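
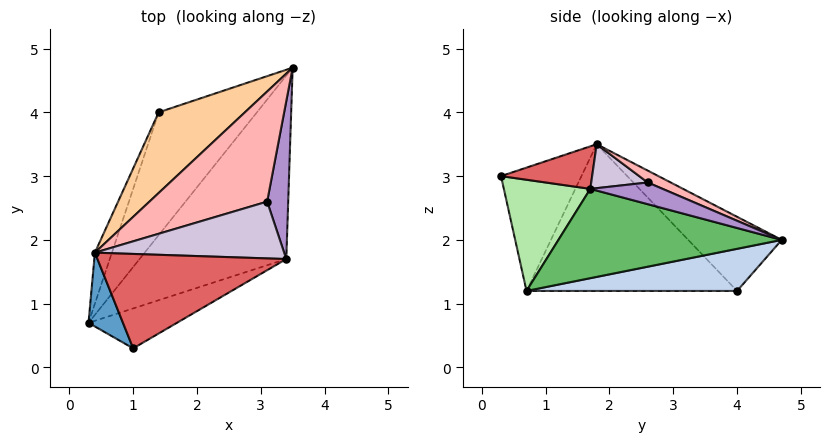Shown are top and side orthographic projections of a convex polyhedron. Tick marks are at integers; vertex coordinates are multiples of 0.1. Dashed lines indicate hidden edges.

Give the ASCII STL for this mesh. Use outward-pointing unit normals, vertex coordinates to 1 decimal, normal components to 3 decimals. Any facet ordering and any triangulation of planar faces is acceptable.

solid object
 facet normal -0.870 -0.429 0.243
  outer loop
   vertex 0.4 1.8 3.5
   vertex 0.3 0.7 1.2
   vertex 1.0 0.3 3.0
  endloop
 endfacet
 facet normal 0.391 -0.130 -0.911
  outer loop
   vertex 1.4 4.0 1.2
   vertex 3.5 4.7 2.0
   vertex 0.3 0.7 1.2
  endloop
 endfacet
 facet normal -0.943 0.314 -0.109
  outer loop
   vertex 1.4 4.0 1.2
   vertex 0.3 0.7 1.2
   vertex 0.4 1.8 3.5
  endloop
 endfacet
 facet normal -0.441 0.737 0.513
  outer loop
   vertex 1.4 4.0 1.2
   vertex 0.4 1.8 3.5
   vertex 3.5 4.7 2.0
  endloop
 endfacet
 facet normal 0.505 -0.238 -0.830
  outer loop
   vertex 3.4 1.7 2.8
   vertex 0.3 0.7 1.2
   vertex 3.5 4.7 2.0
  endloop
 endfacet
 facet normal 0.448 -0.820 -0.357
  outer loop
   vertex 3.4 1.7 2.8
   vertex 1.0 0.3 3.0
   vertex 0.3 0.7 1.2
  endloop
 endfacet
 facet normal 0.214 -0.231 0.949
  outer loop
   vertex 3.4 1.7 2.8
   vertex 0.4 1.8 3.5
   vertex 1.0 0.3 3.0
  endloop
 endfacet
 facet normal 0.093 0.377 0.921
  outer loop
   vertex 3.1 2.6 2.9
   vertex 3.5 4.7 2.0
   vertex 0.4 1.8 3.5
  endloop
 endfacet
 facet normal 0.708 0.160 0.688
  outer loop
   vertex 3.1 2.6 2.9
   vertex 3.4 1.7 2.8
   vertex 3.5 4.7 2.0
  endloop
 endfacet
 facet normal 0.226 -0.033 0.974
  outer loop
   vertex 3.1 2.6 2.9
   vertex 0.4 1.8 3.5
   vertex 3.4 1.7 2.8
  endloop
 endfacet
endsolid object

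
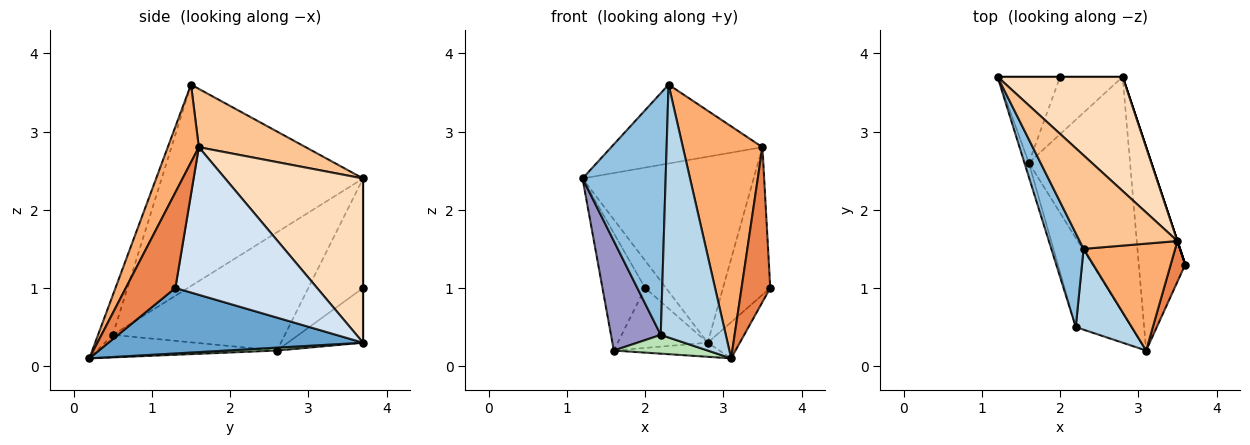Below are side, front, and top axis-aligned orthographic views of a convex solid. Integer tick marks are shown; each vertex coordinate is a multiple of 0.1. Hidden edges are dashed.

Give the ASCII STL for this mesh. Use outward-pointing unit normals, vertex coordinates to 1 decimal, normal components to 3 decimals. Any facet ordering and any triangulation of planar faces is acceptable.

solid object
 facet normal 0.811 0.102 -0.576
  outer loop
   vertex 2.8 3.7 0.3
   vertex 3.6 1.3 1.0
   vertex 3.1 0.2 0.1
  endloop
 endfacet
 facet normal -0.914 -0.377 0.146
  outer loop
   vertex 2.2 0.5 0.4
   vertex 2.3 1.5 3.6
   vertex 1.2 3.7 2.4
  endloop
 endfacet
 facet normal -0.211 -0.931 0.298
  outer loop
   vertex 2.2 0.5 0.4
   vertex 3.1 0.2 0.1
   vertex 2.3 1.5 3.6
  endloop
 endfacet
 facet normal 0.949 0.316 0.000
  outer loop
   vertex 3.5 1.6 2.8
   vertex 3.6 1.3 1.0
   vertex 2.8 3.7 0.3
  endloop
 endfacet
 facet normal 0.858 -0.497 0.130
  outer loop
   vertex 3.5 1.6 2.8
   vertex 3.1 0.2 0.1
   vertex 3.6 1.3 1.0
  endloop
 endfacet
 facet normal 0.334 -0.856 0.394
  outer loop
   vertex 3.5 1.6 2.8
   vertex 2.3 1.5 3.6
   vertex 3.1 0.2 0.1
  endloop
 endfacet
 facet normal 0.415 0.587 0.695
  outer loop
   vertex 3.5 1.6 2.8
   vertex 1.2 3.7 2.4
   vertex 2.3 1.5 3.6
  endloop
 endfacet
 facet normal 0.566 0.702 0.431
  outer loop
   vertex 3.5 1.6 2.8
   vertex 2.8 3.7 0.3
   vertex 1.2 3.7 2.4
  endloop
 endfacet
 facet normal 0.000 1.000 0.000
  outer loop
   vertex 2.0 3.7 1.0
   vertex 1.2 3.7 2.4
   vertex 2.8 3.7 0.3
  endloop
 endfacet
 facet normal 0.029 0.059 -0.998
  outer loop
   vertex 1.6 2.6 0.2
   vertex 2.8 3.7 0.3
   vertex 3.1 0.2 0.1
  endloop
 endfacet
 facet normal -0.367 -0.192 -0.910
  outer loop
   vertex 1.6 2.6 0.2
   vertex 3.1 0.2 0.1
   vertex 2.2 0.5 0.4
  endloop
 endfacet
 facet normal -0.518 0.618 -0.591
  outer loop
   vertex 1.6 2.6 0.2
   vertex 2.0 3.7 1.0
   vertex 2.8 3.7 0.3
  endloop
 endfacet
 facet normal -0.960 -0.278 -0.036
  outer loop
   vertex 1.6 2.6 0.2
   vertex 2.2 0.5 0.4
   vertex 1.2 3.7 2.4
  endloop
 endfacet
 facet normal -0.719 0.560 -0.411
  outer loop
   vertex 1.6 2.6 0.2
   vertex 1.2 3.7 2.4
   vertex 2.0 3.7 1.0
  endloop
 endfacet
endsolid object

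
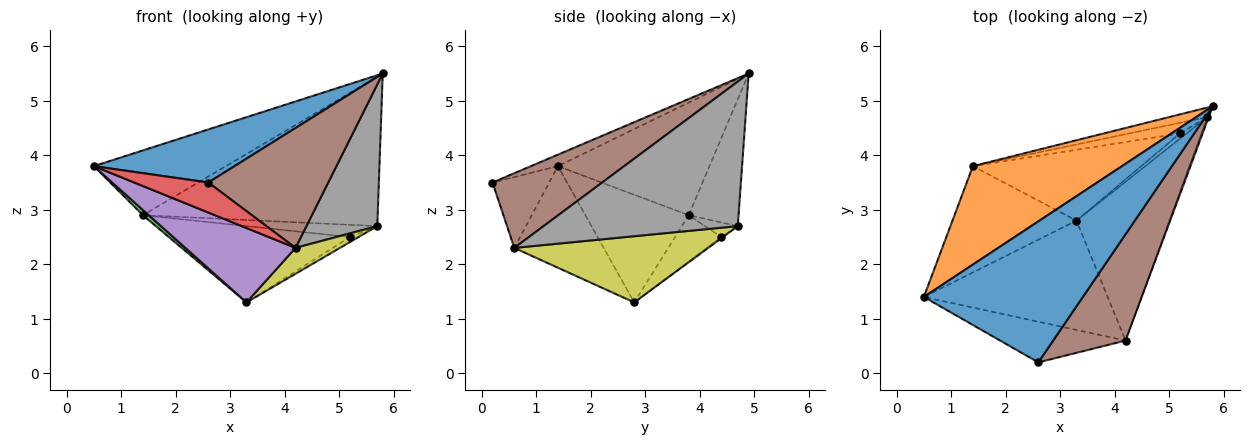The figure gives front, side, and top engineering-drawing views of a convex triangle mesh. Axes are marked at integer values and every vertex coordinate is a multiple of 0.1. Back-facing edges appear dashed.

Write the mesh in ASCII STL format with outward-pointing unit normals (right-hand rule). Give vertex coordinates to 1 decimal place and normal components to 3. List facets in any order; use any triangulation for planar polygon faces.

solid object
 facet normal -0.067 -0.351 0.934
  outer loop
   vertex 2.6 0.2 3.5
   vertex 5.8 4.9 5.5
   vertex 0.5 1.4 3.8
  endloop
 endfacet
 facet normal -0.534 0.465 0.706
  outer loop
   vertex 1.4 3.8 2.9
   vertex 0.5 1.4 3.8
   vertex 5.8 4.9 5.5
  endloop
 endfacet
 facet normal -0.655 -0.037 -0.755
  outer loop
   vertex 1.4 3.8 2.9
   vertex 3.3 2.8 1.3
   vertex 0.5 1.4 3.8
  endloop
 endfacet
 facet normal -0.414 -0.541 -0.732
  outer loop
   vertex 4.2 0.6 2.3
   vertex 2.6 0.2 3.5
   vertex 0.5 1.4 3.8
  endloop
 endfacet
 facet normal -0.416 -0.512 -0.752
  outer loop
   vertex 4.2 0.6 2.3
   vertex 0.5 1.4 3.8
   vertex 3.3 2.8 1.3
  endloop
 endfacet
 facet normal 0.565 -0.618 0.547
  outer loop
   vertex 4.2 0.6 2.3
   vertex 5.8 4.9 5.5
   vertex 2.6 0.2 3.5
  endloop
 endfacet
 facet normal -0.207 0.976 -0.062
  outer loop
   vertex 5.7 4.7 2.7
   vertex 1.4 3.8 2.9
   vertex 5.8 4.9 5.5
  endloop
 endfacet
 facet normal 0.939 -0.343 -0.009
  outer loop
   vertex 5.7 4.7 2.7
   vertex 5.8 4.9 5.5
   vertex 4.2 0.6 2.3
  endloop
 endfacet
 facet normal 0.575 -0.132 -0.807
  outer loop
   vertex 5.7 4.7 2.7
   vertex 4.2 0.6 2.3
   vertex 3.3 2.8 1.3
  endloop
 endfacet
 facet normal -0.184 0.720 -0.669
  outer loop
   vertex 5.2 4.4 2.5
   vertex 3.3 2.8 1.3
   vertex 1.4 3.8 2.9
  endloop
 endfacet
 facet normal -0.125 0.686 -0.717
  outer loop
   vertex 5.2 4.4 2.5
   vertex 5.7 4.7 2.7
   vertex 3.3 2.8 1.3
  endloop
 endfacet
 facet normal -0.185 0.740 -0.647
  outer loop
   vertex 5.2 4.4 2.5
   vertex 1.4 3.8 2.9
   vertex 5.7 4.7 2.7
  endloop
 endfacet
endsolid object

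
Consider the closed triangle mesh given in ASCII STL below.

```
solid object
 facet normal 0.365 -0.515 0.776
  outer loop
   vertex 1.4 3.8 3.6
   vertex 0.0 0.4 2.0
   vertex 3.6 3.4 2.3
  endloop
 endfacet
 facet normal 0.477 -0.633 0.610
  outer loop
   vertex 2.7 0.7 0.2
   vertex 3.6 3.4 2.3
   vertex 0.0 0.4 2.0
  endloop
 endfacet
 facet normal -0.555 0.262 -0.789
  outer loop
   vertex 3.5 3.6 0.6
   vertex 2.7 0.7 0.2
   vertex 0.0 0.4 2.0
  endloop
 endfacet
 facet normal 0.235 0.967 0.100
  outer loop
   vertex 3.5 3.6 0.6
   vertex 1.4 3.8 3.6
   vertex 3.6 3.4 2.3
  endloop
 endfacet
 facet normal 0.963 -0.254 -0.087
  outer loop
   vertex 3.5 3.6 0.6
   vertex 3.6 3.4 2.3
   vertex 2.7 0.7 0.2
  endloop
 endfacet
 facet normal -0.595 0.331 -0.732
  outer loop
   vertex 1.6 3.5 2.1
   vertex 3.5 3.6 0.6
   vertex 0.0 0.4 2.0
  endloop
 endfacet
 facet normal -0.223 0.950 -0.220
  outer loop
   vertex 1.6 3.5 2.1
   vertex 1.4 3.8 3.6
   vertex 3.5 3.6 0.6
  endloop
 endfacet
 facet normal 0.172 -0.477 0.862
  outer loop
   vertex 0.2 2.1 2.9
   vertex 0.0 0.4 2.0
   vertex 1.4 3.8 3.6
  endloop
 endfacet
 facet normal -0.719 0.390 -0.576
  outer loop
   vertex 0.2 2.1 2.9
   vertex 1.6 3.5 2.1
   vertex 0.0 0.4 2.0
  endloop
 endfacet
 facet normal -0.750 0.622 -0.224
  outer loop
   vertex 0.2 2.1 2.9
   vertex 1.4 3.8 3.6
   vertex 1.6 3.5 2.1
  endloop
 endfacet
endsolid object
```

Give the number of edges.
15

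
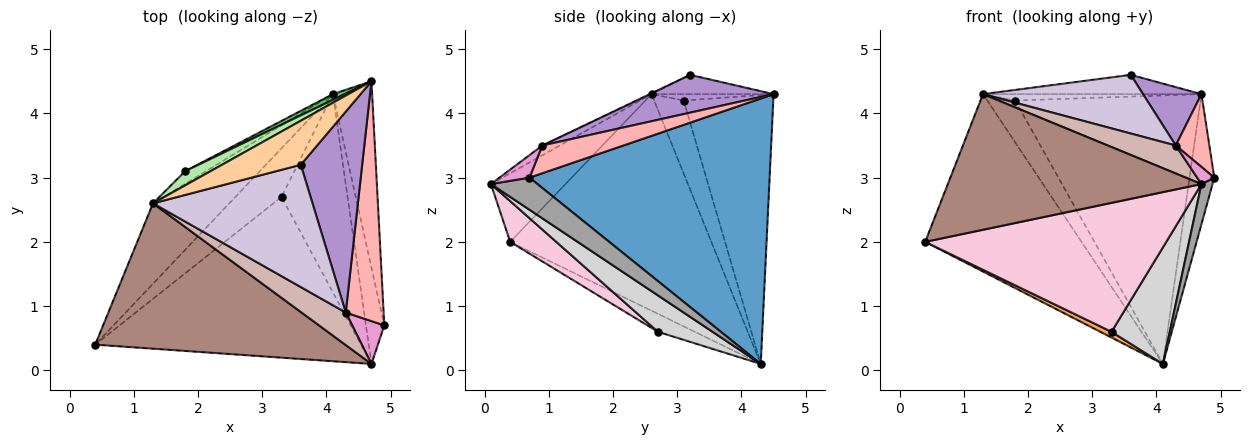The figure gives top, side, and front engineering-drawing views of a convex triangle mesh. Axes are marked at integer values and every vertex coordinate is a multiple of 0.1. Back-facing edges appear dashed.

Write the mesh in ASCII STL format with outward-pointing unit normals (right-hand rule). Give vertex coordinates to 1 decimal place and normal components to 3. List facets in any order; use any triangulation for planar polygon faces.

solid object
 facet normal 0.984 0.102 -0.145
  outer loop
   vertex 4.1 4.3 0.1
   vertex 4.7 4.5 4.3
   vertex 4.9 0.7 3.0
  endloop
 endfacet
 facet normal -0.761 0.591 -0.268
  outer loop
   vertex 1.3 2.6 4.3
   vertex 4.1 4.3 0.1
   vertex 0.4 0.4 2.0
  endloop
 endfacet
 facet normal -0.361 -0.109 -0.926
  outer loop
   vertex 3.3 2.7 0.6
   vertex 0.4 0.4 2.0
   vertex 4.1 4.3 0.1
  endloop
 endfacet
 facet normal -0.219 0.391 0.894
  outer loop
   vertex 3.6 3.2 4.6
   vertex 4.7 4.5 4.3
   vertex 1.3 2.6 4.3
  endloop
 endfacet
 facet normal -0.435 0.900 0.019
  outer loop
   vertex 1.8 3.1 4.2
   vertex 4.7 4.5 4.3
   vertex 4.1 4.3 0.1
  endloop
 endfacet
 facet normal -0.225 0.402 0.887
  outer loop
   vertex 1.8 3.1 4.2
   vertex 1.3 2.6 4.3
   vertex 4.7 4.5 4.3
  endloop
 endfacet
 facet normal -0.712 0.672 -0.203
  outer loop
   vertex 1.8 3.1 4.2
   vertex 4.1 4.3 0.1
   vertex 1.3 2.6 4.3
  endloop
 endfacet
 facet normal 0.574 -0.238 0.784
  outer loop
   vertex 4.3 0.9 3.5
   vertex 4.9 0.7 3.0
   vertex 4.7 4.5 4.3
  endloop
 endfacet
 facet normal 0.509 -0.240 0.826
  outer loop
   vertex 4.3 0.9 3.5
   vertex 4.7 4.5 4.3
   vertex 3.6 3.2 4.6
  endloop
 endfacet
 facet normal -0.005 -0.433 0.902
  outer loop
   vertex 4.3 0.9 3.5
   vertex 3.6 3.2 4.6
   vertex 1.3 2.6 4.3
  endloop
 endfacet
 facet normal -0.197 -0.669 0.717
  outer loop
   vertex 4.7 0.1 2.9
   vertex 1.3 2.6 4.3
   vertex 0.4 0.4 2.0
  endloop
 endfacet
 facet normal -0.165 -0.643 0.748
  outer loop
   vertex 4.7 0.1 2.9
   vertex 4.3 0.9 3.5
   vertex 1.3 2.6 4.3
  endloop
 endfacet
 facet normal 0.545 -0.311 0.778
  outer loop
   vertex 4.7 0.1 2.9
   vertex 4.9 0.7 3.0
   vertex 4.3 0.9 3.5
  endloop
 endfacet
 facet normal 0.119 -0.621 -0.775
  outer loop
   vertex 4.7 0.1 2.9
   vertex 0.4 0.4 2.0
   vertex 3.3 2.7 0.6
  endloop
 endfacet
 facet normal 0.850 -0.202 -0.486
  outer loop
   vertex 4.7 0.1 2.9
   vertex 4.1 4.3 0.1
   vertex 4.9 0.7 3.0
  endloop
 endfacet
 facet normal 0.429 -0.458 -0.779
  outer loop
   vertex 4.7 0.1 2.9
   vertex 3.3 2.7 0.6
   vertex 4.1 4.3 0.1
  endloop
 endfacet
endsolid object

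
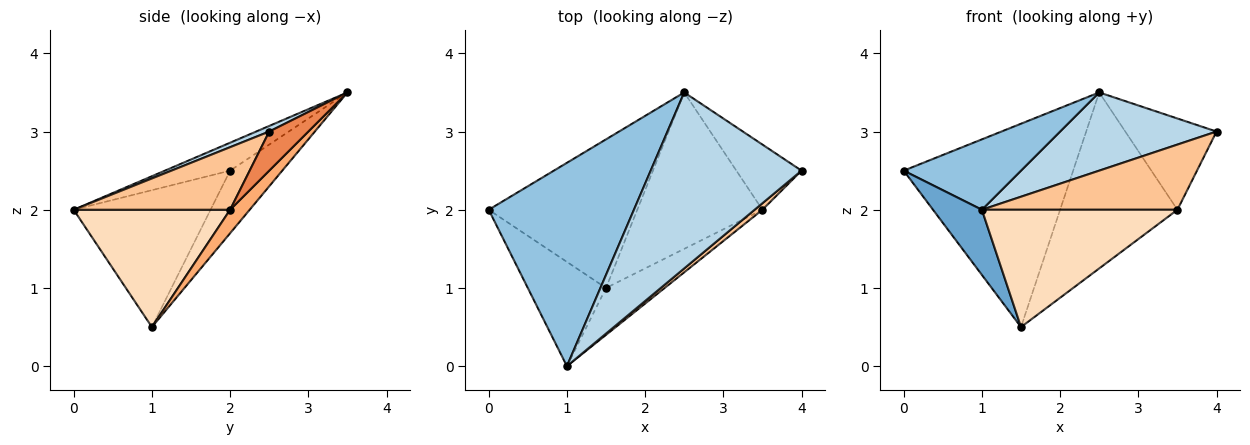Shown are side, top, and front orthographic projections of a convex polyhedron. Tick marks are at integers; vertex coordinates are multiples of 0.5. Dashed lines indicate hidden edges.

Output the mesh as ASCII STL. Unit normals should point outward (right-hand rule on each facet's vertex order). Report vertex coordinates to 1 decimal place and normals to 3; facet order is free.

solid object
 facet normal -0.829 -0.296 -0.474
  outer loop
   vertex 1.5 1.0 0.5
   vertex 1.0 0.0 2.0
   vertex 0.0 2.0 2.5
  endloop
 endfacet
 facet normal -0.179 -0.322 0.930
  outer loop
   vertex 2.5 3.5 3.5
   vertex 0.0 2.0 2.5
   vertex 1.0 0.0 2.0
  endloop
 endfacet
 facet normal 0.034 -0.406 0.913
  outer loop
   vertex 2.5 3.5 3.5
   vertex 1.0 0.0 2.0
   vertex 4.0 2.5 3.0
  endloop
 endfacet
 facet normal -0.241 0.784 -0.573
  outer loop
   vertex 2.5 3.5 3.5
   vertex 1.5 1.0 0.5
   vertex 0.0 2.0 2.5
  endloop
 endfacet
 facet normal 0.329 0.768 -0.549
  outer loop
   vertex 3.5 2.0 2.0
   vertex 2.5 3.5 3.5
   vertex 4.0 2.5 3.0
  endloop
 endfacet
 facet normal 0.124 0.742 -0.659
  outer loop
   vertex 3.5 2.0 2.0
   vertex 1.5 1.0 0.5
   vertex 2.5 3.5 3.5
  endloop
 endfacet
 facet normal 0.623 -0.778 0.078
  outer loop
   vertex 3.5 2.0 2.0
   vertex 4.0 2.5 3.0
   vertex 1.0 0.0 2.0
  endloop
 endfacet
 facet normal 0.596 -0.745 -0.298
  outer loop
   vertex 3.5 2.0 2.0
   vertex 1.0 0.0 2.0
   vertex 1.5 1.0 0.5
  endloop
 endfacet
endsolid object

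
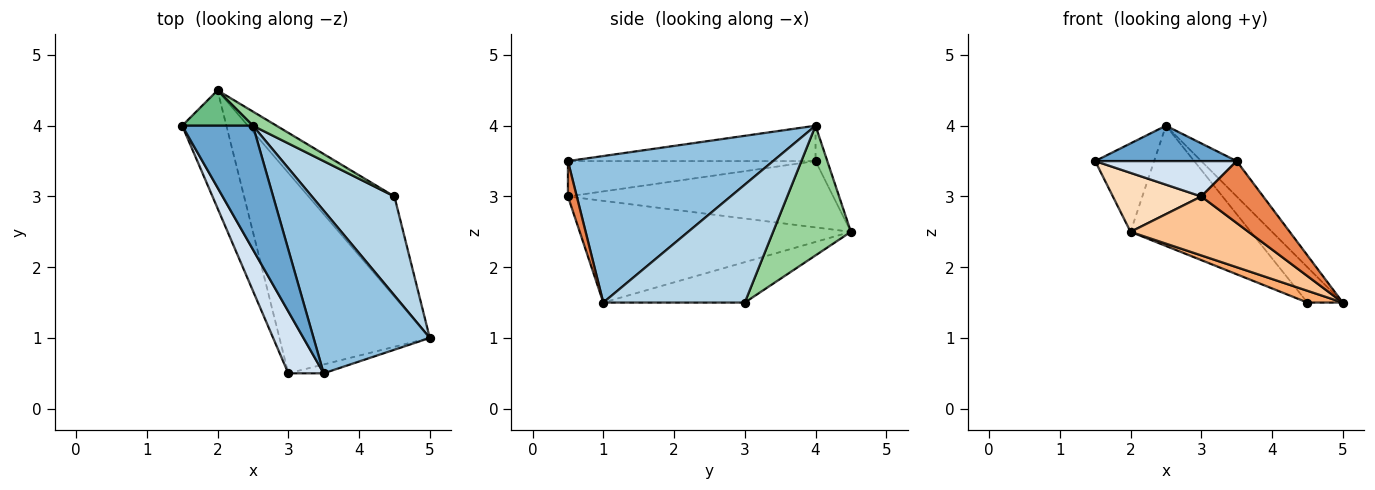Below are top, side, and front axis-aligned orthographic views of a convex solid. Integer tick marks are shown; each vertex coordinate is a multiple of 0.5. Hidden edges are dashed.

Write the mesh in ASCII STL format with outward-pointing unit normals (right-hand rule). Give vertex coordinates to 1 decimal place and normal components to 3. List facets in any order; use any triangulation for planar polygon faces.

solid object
 facet normal -0.433 -0.248 0.867
  outer loop
   vertex 2.5 4.0 4.0
   vertex 1.5 4.0 3.5
   vertex 3.5 0.5 3.5
  endloop
 endfacet
 facet normal 0.776 0.134 0.616
  outer loop
   vertex 2.5 4.0 4.0
   vertex 3.5 0.5 3.5
   vertex 5.0 1.0 1.5
  endloop
 endfacet
 facet normal 0.803 0.201 0.562
  outer loop
   vertex 4.5 3.0 1.5
   vertex 2.5 4.0 4.0
   vertex 5.0 1.0 1.5
  endloop
 endfacet
 facet normal -0.656 -0.375 0.656
  outer loop
   vertex 3.0 0.5 3.0
   vertex 3.5 0.5 3.5
   vertex 1.5 4.0 3.5
  endloop
 endfacet
 facet normal 0.140 -0.980 -0.140
  outer loop
   vertex 3.0 0.5 3.0
   vertex 5.0 1.0 1.5
   vertex 3.5 0.5 3.5
  endloop
 endfacet
 facet normal -0.423 -0.106 -0.900
  outer loop
   vertex 2.0 4.5 2.5
   vertex 4.5 3.0 1.5
   vertex 5.0 1.0 1.5
  endloop
 endfacet
 facet normal -0.544 -0.237 -0.805
  outer loop
   vertex 2.0 4.5 2.5
   vertex 5.0 1.0 1.5
   vertex 3.0 0.5 3.0
  endloop
 endfacet
 facet normal -0.802 -0.267 -0.535
  outer loop
   vertex 2.0 4.5 2.5
   vertex 3.0 0.5 3.0
   vertex 1.5 4.0 3.5
  endloop
 endfacet
 facet normal -0.183 0.913 0.365
  outer loop
   vertex 2.0 4.5 2.5
   vertex 1.5 4.0 3.5
   vertex 2.5 4.0 4.0
  endloop
 endfacet
 facet normal 0.541 0.836 0.098
  outer loop
   vertex 2.0 4.5 2.5
   vertex 2.5 4.0 4.0
   vertex 4.5 3.0 1.5
  endloop
 endfacet
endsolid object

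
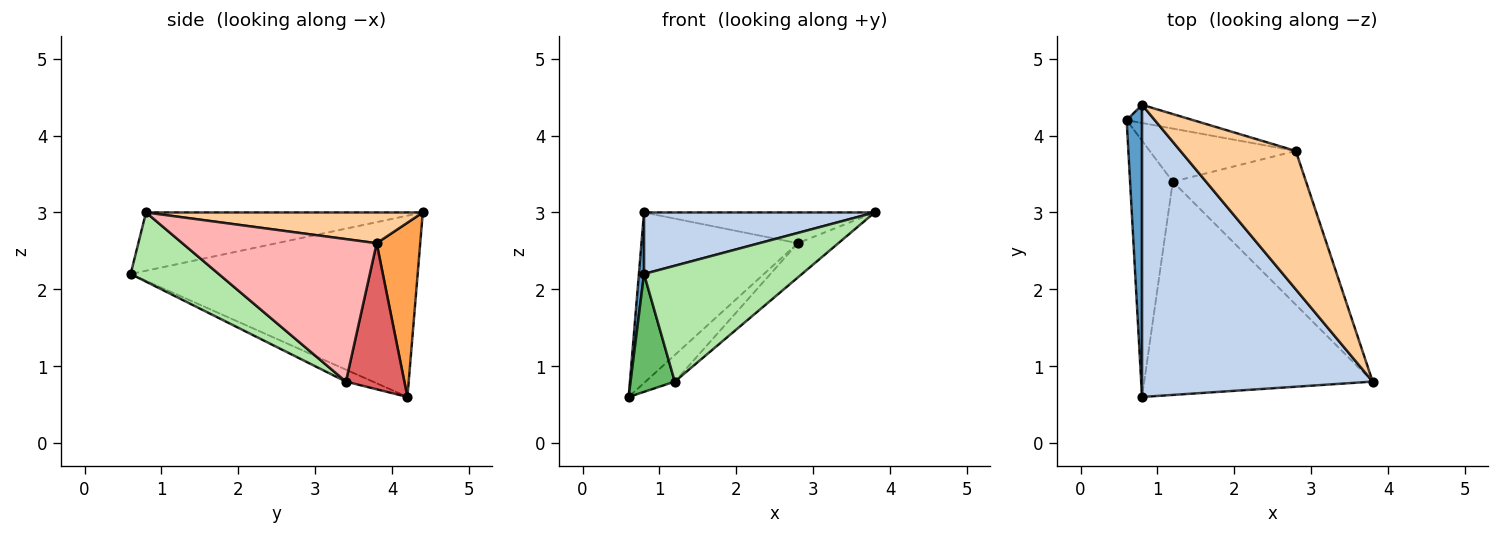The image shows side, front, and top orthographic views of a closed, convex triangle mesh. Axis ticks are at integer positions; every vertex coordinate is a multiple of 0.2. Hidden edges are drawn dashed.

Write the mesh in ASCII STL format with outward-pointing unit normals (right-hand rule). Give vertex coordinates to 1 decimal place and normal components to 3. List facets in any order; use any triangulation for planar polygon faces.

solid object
 facet normal -0.996 -0.018 0.085
  outer loop
   vertex 0.8 4.4 3.0
   vertex 0.6 4.2 0.6
   vertex 0.8 0.6 2.2
  endloop
 endfacet
 facet normal -0.240 -0.200 0.950
  outer loop
   vertex 0.8 4.4 3.0
   vertex 0.8 0.6 2.2
   vertex 3.8 0.8 3.0
  endloop
 endfacet
 facet normal 0.267 0.958 -0.102
  outer loop
   vertex 2.8 3.8 2.6
   vertex 0.6 4.2 0.6
   vertex 0.8 4.4 3.0
  endloop
 endfacet
 facet normal 0.252 0.210 0.945
  outer loop
   vertex 2.8 3.8 2.6
   vertex 0.8 4.4 3.0
   vertex 3.8 0.8 3.0
  endloop
 endfacet
 facet normal -0.247 -0.405 -0.880
  outer loop
   vertex 1.2 3.4 0.8
   vertex 0.8 0.6 2.2
   vertex 0.6 4.2 0.6
  endloop
 endfacet
 facet normal 0.257 -0.461 -0.849
  outer loop
   vertex 1.2 3.4 0.8
   vertex 3.8 0.8 3.0
   vertex 0.8 0.6 2.2
  endloop
 endfacet
 facet normal 0.667 0.333 -0.667
  outer loop
   vertex 1.2 3.4 0.8
   vertex 0.6 4.2 0.6
   vertex 2.8 3.8 2.6
  endloop
 endfacet
 facet normal 0.722 0.151 -0.675
  outer loop
   vertex 1.2 3.4 0.8
   vertex 2.8 3.8 2.6
   vertex 3.8 0.8 3.0
  endloop
 endfacet
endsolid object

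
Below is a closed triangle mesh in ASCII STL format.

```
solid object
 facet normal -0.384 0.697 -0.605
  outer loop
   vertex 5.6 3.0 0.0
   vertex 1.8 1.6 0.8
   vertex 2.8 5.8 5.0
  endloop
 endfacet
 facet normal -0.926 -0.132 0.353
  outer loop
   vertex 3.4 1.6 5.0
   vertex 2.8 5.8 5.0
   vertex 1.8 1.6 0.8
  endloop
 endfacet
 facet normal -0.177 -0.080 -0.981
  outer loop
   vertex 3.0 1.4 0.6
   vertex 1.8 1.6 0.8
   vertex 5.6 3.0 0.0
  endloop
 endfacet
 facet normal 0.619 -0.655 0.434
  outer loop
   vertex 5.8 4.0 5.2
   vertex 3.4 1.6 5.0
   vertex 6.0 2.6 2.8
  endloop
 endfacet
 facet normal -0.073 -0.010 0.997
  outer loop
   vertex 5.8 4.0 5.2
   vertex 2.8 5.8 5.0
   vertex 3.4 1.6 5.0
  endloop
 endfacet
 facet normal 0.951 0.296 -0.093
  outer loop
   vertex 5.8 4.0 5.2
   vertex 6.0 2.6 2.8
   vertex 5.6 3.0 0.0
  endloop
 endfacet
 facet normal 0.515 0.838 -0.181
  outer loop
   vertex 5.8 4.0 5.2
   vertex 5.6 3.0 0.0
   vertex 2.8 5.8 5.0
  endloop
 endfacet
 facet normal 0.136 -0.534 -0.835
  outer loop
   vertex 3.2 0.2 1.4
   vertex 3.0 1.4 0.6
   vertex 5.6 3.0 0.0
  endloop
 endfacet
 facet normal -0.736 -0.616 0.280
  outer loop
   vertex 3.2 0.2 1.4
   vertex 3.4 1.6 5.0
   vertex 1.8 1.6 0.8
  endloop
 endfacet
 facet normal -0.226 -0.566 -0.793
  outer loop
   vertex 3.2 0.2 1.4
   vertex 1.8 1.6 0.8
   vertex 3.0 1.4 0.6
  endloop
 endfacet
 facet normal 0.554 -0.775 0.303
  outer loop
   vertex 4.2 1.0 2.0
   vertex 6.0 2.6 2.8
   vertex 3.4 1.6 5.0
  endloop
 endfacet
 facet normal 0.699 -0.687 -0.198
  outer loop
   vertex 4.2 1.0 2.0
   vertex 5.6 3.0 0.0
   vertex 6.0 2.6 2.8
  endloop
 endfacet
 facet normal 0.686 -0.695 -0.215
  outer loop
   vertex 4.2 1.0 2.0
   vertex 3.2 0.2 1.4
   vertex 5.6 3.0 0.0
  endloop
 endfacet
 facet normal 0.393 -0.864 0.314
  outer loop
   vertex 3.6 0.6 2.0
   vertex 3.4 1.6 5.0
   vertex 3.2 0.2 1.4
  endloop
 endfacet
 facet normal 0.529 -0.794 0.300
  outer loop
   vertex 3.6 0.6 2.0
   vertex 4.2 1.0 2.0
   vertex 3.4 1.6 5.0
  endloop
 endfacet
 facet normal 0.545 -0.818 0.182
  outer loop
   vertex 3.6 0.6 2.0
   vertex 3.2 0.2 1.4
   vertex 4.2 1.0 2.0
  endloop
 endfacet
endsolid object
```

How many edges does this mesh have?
24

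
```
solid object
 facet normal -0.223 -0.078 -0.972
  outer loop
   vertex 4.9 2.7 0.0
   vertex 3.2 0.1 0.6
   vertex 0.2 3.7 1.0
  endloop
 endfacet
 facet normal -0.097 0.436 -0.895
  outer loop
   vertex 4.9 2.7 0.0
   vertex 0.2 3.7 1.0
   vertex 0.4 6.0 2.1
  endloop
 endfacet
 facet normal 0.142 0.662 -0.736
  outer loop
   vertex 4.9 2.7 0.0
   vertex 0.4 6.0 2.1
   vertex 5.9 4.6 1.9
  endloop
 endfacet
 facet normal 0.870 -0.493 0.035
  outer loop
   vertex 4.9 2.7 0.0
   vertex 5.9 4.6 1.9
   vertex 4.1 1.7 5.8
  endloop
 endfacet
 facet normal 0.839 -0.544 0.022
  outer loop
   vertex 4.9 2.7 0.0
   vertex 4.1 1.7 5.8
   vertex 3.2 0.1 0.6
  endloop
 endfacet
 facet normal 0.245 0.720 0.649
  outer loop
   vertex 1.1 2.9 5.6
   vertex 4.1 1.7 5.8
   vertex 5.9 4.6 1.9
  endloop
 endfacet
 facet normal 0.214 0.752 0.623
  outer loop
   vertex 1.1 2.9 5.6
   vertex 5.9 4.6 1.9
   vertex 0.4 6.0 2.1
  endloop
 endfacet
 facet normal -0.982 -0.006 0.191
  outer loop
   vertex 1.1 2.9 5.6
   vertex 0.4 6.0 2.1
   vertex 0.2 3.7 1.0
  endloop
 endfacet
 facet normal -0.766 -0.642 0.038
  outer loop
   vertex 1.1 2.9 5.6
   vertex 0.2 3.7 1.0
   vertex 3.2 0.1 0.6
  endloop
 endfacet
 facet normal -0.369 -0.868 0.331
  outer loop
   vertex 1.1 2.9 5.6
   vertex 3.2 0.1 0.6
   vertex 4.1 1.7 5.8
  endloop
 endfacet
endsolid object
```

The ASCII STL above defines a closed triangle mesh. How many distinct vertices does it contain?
7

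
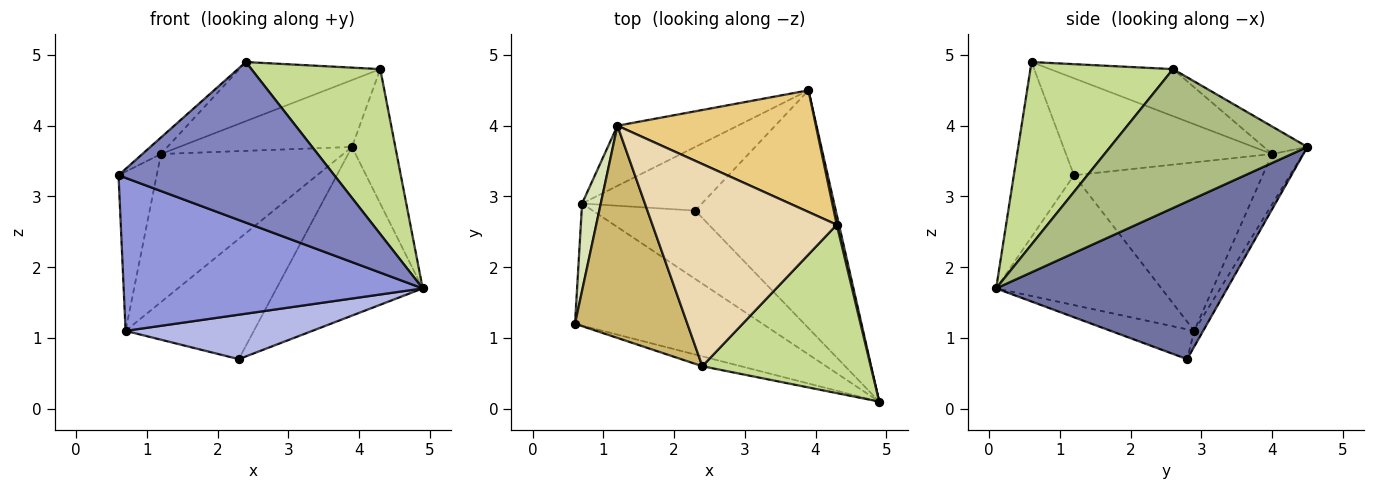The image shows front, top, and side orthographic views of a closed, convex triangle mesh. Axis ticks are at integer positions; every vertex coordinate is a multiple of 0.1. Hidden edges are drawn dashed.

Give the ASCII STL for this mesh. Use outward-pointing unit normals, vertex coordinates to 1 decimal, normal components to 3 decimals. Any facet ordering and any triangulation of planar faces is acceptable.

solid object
 facet normal 0.675 0.427 -0.602
  outer loop
   vertex 2.3 2.8 0.7
   vertex 3.9 4.5 3.7
   vertex 4.9 0.1 1.7
  endloop
 endfacet
 facet normal -0.268 -0.962 -0.059
  outer loop
   vertex 2.4 0.6 4.9
   vertex 0.6 1.2 3.3
   vertex 4.9 0.1 1.7
  endloop
 endfacet
 facet normal -0.397 -0.718 -0.573
  outer loop
   vertex 0.7 2.9 1.1
   vertex 4.9 0.1 1.7
   vertex 0.6 1.2 3.3
  endloop
 endfacet
 facet normal -0.237 -0.530 -0.815
  outer loop
   vertex 0.7 2.9 1.1
   vertex 2.3 2.8 0.7
   vertex 4.9 0.1 1.7
  endloop
 endfacet
 facet normal -0.062 0.882 -0.467
  outer loop
   vertex 0.7 2.9 1.1
   vertex 3.9 4.5 3.7
   vertex 2.3 2.8 0.7
  endloop
 endfacet
 facet normal 0.977 0.215 0.016
  outer loop
   vertex 4.3 2.6 4.8
   vertex 4.9 0.1 1.7
   vertex 3.9 4.5 3.7
  endloop
 endfacet
 facet normal 0.612 -0.553 0.565
  outer loop
   vertex 4.3 2.6 4.8
   vertex 2.4 0.6 4.9
   vertex 4.9 0.1 1.7
  endloop
 endfacet
 facet normal -0.974 0.197 0.108
  outer loop
   vertex 1.2 4.0 3.6
   vertex 0.7 2.9 1.1
   vertex 0.6 1.2 3.3
  endloop
 endfacet
 facet normal -0.156 0.915 -0.372
  outer loop
   vertex 1.2 4.0 3.6
   vertex 3.9 4.5 3.7
   vertex 0.7 2.9 1.1
  endloop
 endfacet
 facet normal -0.652 0.059 0.756
  outer loop
   vertex 1.2 4.0 3.6
   vertex 0.6 1.2 3.3
   vertex 2.4 0.6 4.9
  endloop
 endfacet
 facet normal -0.121 0.478 0.870
  outer loop
   vertex 1.2 4.0 3.6
   vertex 4.3 2.6 4.8
   vertex 3.9 4.5 3.7
  endloop
 endfacet
 facet normal -0.238 0.273 0.932
  outer loop
   vertex 1.2 4.0 3.6
   vertex 2.4 0.6 4.9
   vertex 4.3 2.6 4.8
  endloop
 endfacet
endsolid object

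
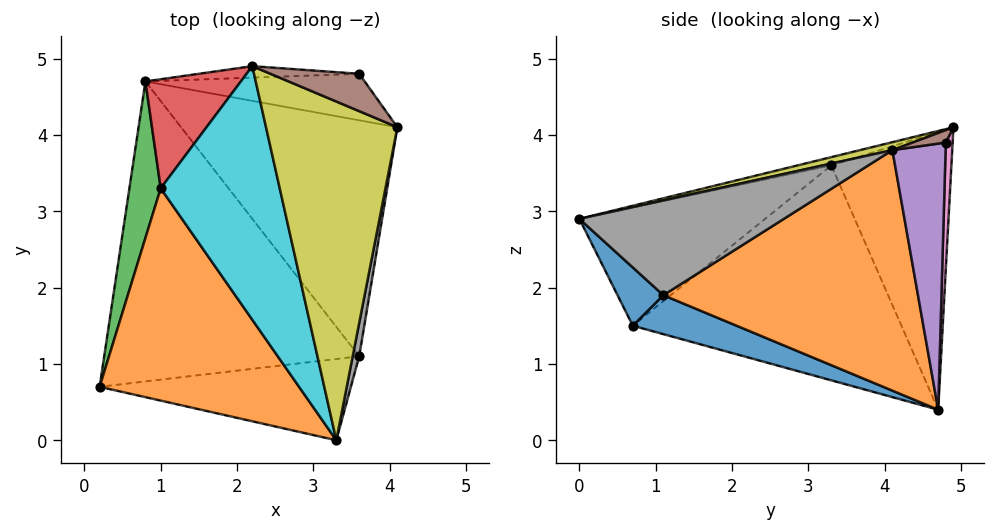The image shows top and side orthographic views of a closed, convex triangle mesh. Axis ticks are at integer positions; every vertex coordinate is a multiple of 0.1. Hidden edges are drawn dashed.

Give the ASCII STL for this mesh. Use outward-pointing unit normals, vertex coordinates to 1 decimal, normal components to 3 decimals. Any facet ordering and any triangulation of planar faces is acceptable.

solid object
 facet normal 0.145 -0.282 -0.948
  outer loop
   vertex 3.6 1.1 1.9
   vertex 0.2 0.7 1.5
   vertex 0.8 4.7 0.4
  endloop
 endfacet
 facet normal 0.712 0.287 -0.641
  outer loop
   vertex 3.6 1.1 1.9
   vertex 0.8 4.7 0.4
   vertex 4.1 4.1 3.8
  endloop
 endfacet
 facet normal -0.973 0.185 0.142
  outer loop
   vertex 1.0 3.3 3.6
   vertex 0.8 4.7 0.4
   vertex 0.2 0.7 1.5
  endloop
 endfacet
 facet normal -0.808 0.519 0.278
  outer loop
   vertex 1.0 3.3 3.6
   vertex 2.2 4.9 4.1
   vertex 0.8 4.7 0.4
  endloop
 endfacet
 facet normal 0.649 0.540 -0.535
  outer loop
   vertex 3.6 4.8 3.9
   vertex 4.1 4.1 3.8
   vertex 0.8 4.7 0.4
  endloop
 endfacet
 facet normal 0.138 -0.043 0.989
  outer loop
   vertex 3.6 4.8 3.9
   vertex 2.2 4.9 4.1
   vertex 4.1 4.1 3.8
  endloop
 endfacet
 facet normal 0.060 0.995 -0.077
  outer loop
   vertex 3.6 4.8 3.9
   vertex 0.8 4.7 0.4
   vertex 2.2 4.9 4.1
  endloop
 endfacet
 facet normal 0.976 -0.205 0.067
  outer loop
   vertex 3.3 0.0 2.9
   vertex 3.6 1.1 1.9
   vertex 4.1 4.1 3.8
  endloop
 endfacet
 facet normal 0.059 -0.225 0.973
  outer loop
   vertex 3.3 0.0 2.9
   vertex 4.1 4.1 3.8
   vertex 2.2 4.9 4.1
  endloop
 endfacet
 facet normal -0.067 -0.251 0.966
  outer loop
   vertex 3.3 0.0 2.9
   vertex 2.2 4.9 4.1
   vertex 1.0 3.3 3.6
  endloop
 endfacet
 facet normal 0.164 -0.688 -0.707
  outer loop
   vertex 3.3 0.0 2.9
   vertex 0.2 0.7 1.5
   vertex 3.6 1.1 1.9
  endloop
 endfacet
 facet normal -0.449 -0.474 0.758
  outer loop
   vertex 3.3 0.0 2.9
   vertex 1.0 3.3 3.6
   vertex 0.2 0.7 1.5
  endloop
 endfacet
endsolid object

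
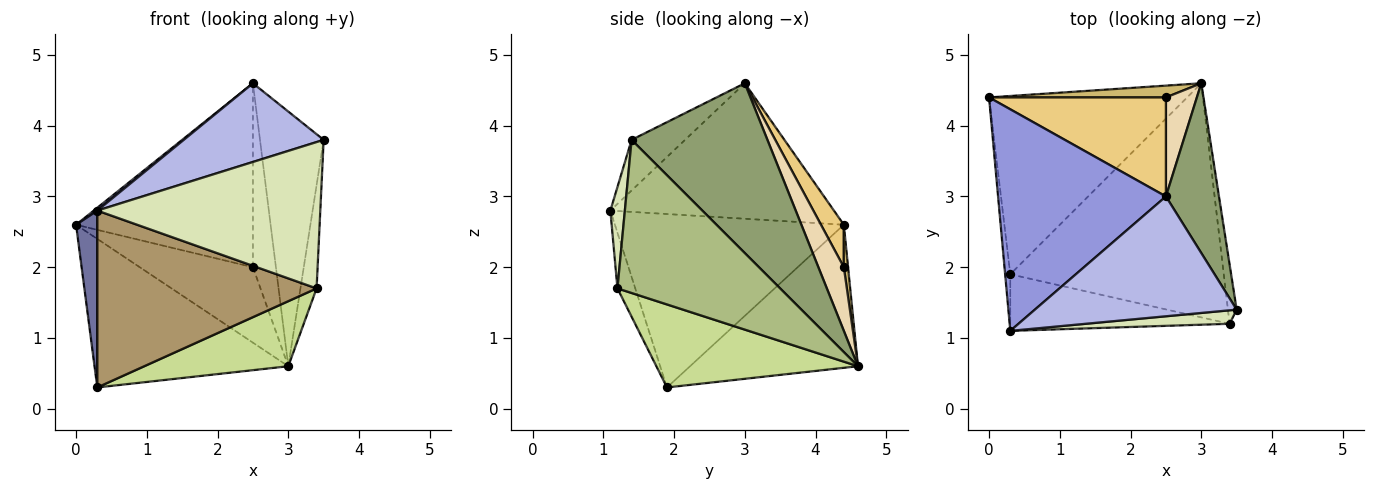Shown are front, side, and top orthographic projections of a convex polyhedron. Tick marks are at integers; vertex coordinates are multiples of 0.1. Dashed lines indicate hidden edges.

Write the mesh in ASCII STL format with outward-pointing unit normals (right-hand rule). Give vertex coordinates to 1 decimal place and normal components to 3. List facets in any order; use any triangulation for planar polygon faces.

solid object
 facet normal -0.995 -0.092 -0.030
  outer loop
   vertex 0.3 1.9 0.3
   vertex 0.3 1.1 2.8
   vertex 0.0 4.4 2.6
  endloop
 endfacet
 facet normal -0.485 0.560 -0.672
  outer loop
   vertex 0.3 1.9 0.3
   vertex 0.0 4.4 2.6
   vertex 3.0 4.6 0.6
  endloop
 endfacet
 facet normal -0.628 -0.010 0.778
  outer loop
   vertex 2.5 3.0 4.6
   vertex 0.0 4.4 2.6
   vertex 0.3 1.1 2.8
  endloop
 endfacet
 facet normal -0.205 -0.537 0.818
  outer loop
   vertex 2.5 3.0 4.6
   vertex 0.3 1.1 2.8
   vertex 3.5 1.4 3.8
  endloop
 endfacet
 facet normal 0.871 0.408 0.272
  outer loop
   vertex 2.5 3.0 4.6
   vertex 3.5 1.4 3.8
   vertex 3.0 4.6 0.6
  endloop
 endfacet
 facet normal 0.994 0.099 -0.057
  outer loop
   vertex 3.4 1.2 1.7
   vertex 3.0 4.6 0.6
   vertex 3.5 1.4 3.8
  endloop
 endfacet
 facet normal 0.351 -0.251 -0.902
  outer loop
   vertex 3.4 1.2 1.7
   vertex 0.3 1.9 0.3
   vertex 3.0 4.6 0.6
  endloop
 endfacet
 facet normal 0.065 -0.994 0.092
  outer loop
   vertex 3.4 1.2 1.7
   vertex 3.5 1.4 3.8
   vertex 0.3 1.1 2.8
  endloop
 endfacet
 facet normal -0.077 -0.950 -0.304
  outer loop
   vertex 3.4 1.2 1.7
   vertex 0.3 1.1 2.8
   vertex 0.3 1.9 0.3
  endloop
 endfacet
 facet normal 0.037 0.987 0.154
  outer loop
   vertex 2.5 4.4 2.0
   vertex 3.0 4.6 0.6
   vertex 0.0 4.4 2.6
  endloop
 endfacet
 facet normal 0.113 0.875 0.471
  outer loop
   vertex 2.5 4.4 2.0
   vertex 0.0 4.4 2.6
   vertex 2.5 3.0 4.6
  endloop
 endfacet
 facet normal 0.698 0.630 0.339
  outer loop
   vertex 2.5 4.4 2.0
   vertex 2.5 3.0 4.6
   vertex 3.0 4.6 0.6
  endloop
 endfacet
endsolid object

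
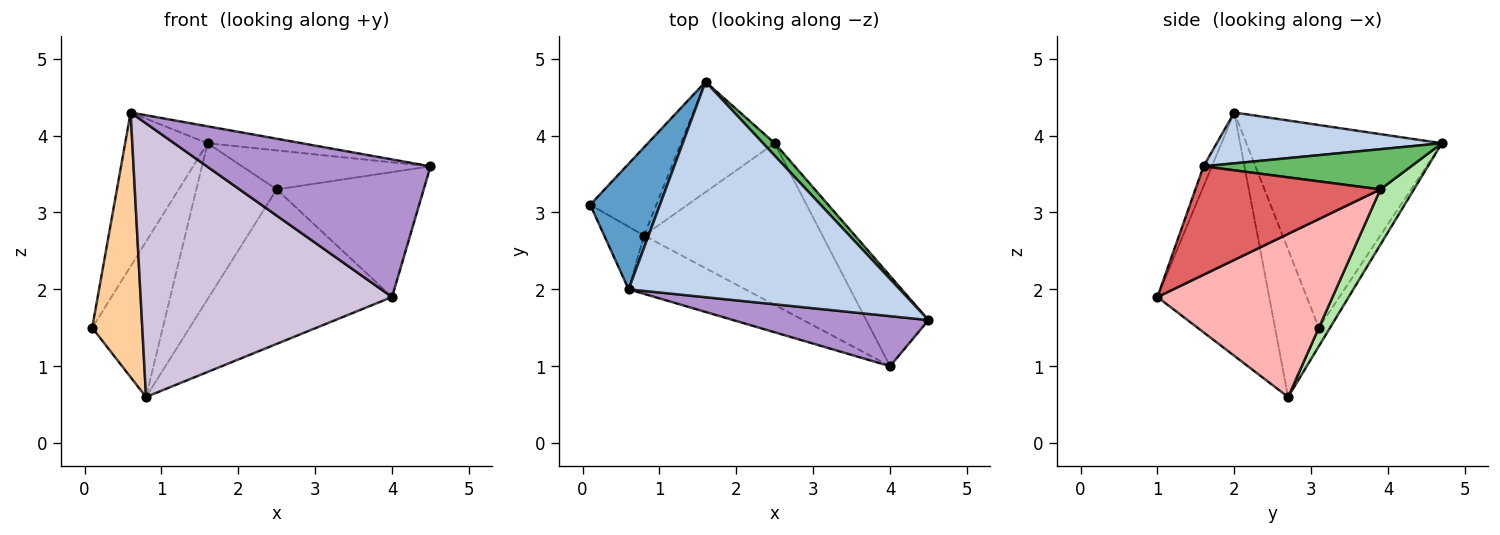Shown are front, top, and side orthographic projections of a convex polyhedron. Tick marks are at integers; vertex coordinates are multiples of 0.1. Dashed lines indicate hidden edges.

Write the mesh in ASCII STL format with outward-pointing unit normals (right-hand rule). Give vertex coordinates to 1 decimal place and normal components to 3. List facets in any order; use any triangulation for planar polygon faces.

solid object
 facet normal -0.878 0.370 0.302
  outer loop
   vertex 0.6 2.0 4.3
   vertex 1.6 4.7 3.9
   vertex 0.1 3.1 1.5
  endloop
 endfacet
 facet normal 0.184 0.077 0.980
  outer loop
   vertex 0.6 2.0 4.3
   vertex 4.5 1.6 3.6
   vertex 1.6 4.7 3.9
  endloop
 endfacet
 facet normal -0.136 0.862 -0.489
  outer loop
   vertex 0.8 2.7 0.6
   vertex 0.1 3.1 1.5
   vertex 1.6 4.7 3.9
  endloop
 endfacet
 facet normal -0.649 -0.741 -0.175
  outer loop
   vertex 0.8 2.7 0.6
   vertex 0.6 2.0 4.3
   vertex 0.1 3.1 1.5
  endloop
 endfacet
 facet normal 0.724 0.657 0.210
  outer loop
   vertex 2.5 3.9 3.3
   vertex 1.6 4.7 3.9
   vertex 4.5 1.6 3.6
  endloop
 endfacet
 facet normal 0.323 0.773 -0.547
  outer loop
   vertex 2.5 3.9 3.3
   vertex 0.8 2.7 0.6
   vertex 1.6 4.7 3.9
  endloop
 endfacet
 facet normal 0.714 0.567 -0.410
  outer loop
   vertex 4.0 1.0 1.9
   vertex 2.5 3.9 3.3
   vertex 4.5 1.6 3.6
  endloop
 endfacet
 facet normal 0.551 0.576 -0.603
  outer loop
   vertex 4.0 1.0 1.9
   vertex 0.8 2.7 0.6
   vertex 2.5 3.9 3.3
  endloop
 endfacet
 facet normal -0.035 -0.939 0.342
  outer loop
   vertex 4.0 1.0 1.9
   vertex 4.5 1.6 3.6
   vertex 0.6 2.0 4.3
  endloop
 endfacet
 facet normal -0.399 -0.897 -0.191
  outer loop
   vertex 4.0 1.0 1.9
   vertex 0.6 2.0 4.3
   vertex 0.8 2.7 0.6
  endloop
 endfacet
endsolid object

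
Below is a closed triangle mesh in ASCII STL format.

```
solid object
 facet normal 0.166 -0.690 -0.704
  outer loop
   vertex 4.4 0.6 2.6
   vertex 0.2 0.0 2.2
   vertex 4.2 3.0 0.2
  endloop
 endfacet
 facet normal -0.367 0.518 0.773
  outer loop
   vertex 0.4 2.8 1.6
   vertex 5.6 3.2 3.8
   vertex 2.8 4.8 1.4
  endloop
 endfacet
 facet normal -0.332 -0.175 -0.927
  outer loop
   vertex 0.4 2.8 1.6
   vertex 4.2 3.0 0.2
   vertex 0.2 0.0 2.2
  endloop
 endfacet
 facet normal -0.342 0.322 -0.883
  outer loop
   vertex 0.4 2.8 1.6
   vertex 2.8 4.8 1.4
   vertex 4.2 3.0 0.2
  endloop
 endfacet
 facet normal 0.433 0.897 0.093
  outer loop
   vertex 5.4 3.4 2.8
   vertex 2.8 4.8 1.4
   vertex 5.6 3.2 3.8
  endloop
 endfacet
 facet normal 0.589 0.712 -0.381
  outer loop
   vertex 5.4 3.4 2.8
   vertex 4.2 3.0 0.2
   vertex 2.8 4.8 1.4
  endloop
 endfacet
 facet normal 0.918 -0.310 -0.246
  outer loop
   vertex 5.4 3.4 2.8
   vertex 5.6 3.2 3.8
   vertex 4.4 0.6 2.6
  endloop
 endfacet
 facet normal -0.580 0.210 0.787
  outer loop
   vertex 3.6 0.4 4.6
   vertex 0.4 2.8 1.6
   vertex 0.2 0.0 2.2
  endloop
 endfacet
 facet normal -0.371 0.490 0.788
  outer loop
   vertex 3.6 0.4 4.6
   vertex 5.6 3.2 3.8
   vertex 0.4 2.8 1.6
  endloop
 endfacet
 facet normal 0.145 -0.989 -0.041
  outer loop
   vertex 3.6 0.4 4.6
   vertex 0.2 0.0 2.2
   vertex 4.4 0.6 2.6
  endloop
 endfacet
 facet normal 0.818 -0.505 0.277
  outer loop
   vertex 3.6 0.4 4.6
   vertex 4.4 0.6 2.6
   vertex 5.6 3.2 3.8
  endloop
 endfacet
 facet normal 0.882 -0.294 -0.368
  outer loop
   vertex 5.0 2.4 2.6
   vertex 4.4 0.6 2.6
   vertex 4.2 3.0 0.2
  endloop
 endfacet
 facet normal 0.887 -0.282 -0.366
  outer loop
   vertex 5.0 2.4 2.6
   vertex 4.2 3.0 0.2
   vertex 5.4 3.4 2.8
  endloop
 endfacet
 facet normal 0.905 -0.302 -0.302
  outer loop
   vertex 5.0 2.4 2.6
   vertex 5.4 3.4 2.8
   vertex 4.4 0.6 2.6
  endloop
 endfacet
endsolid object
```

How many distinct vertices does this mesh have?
9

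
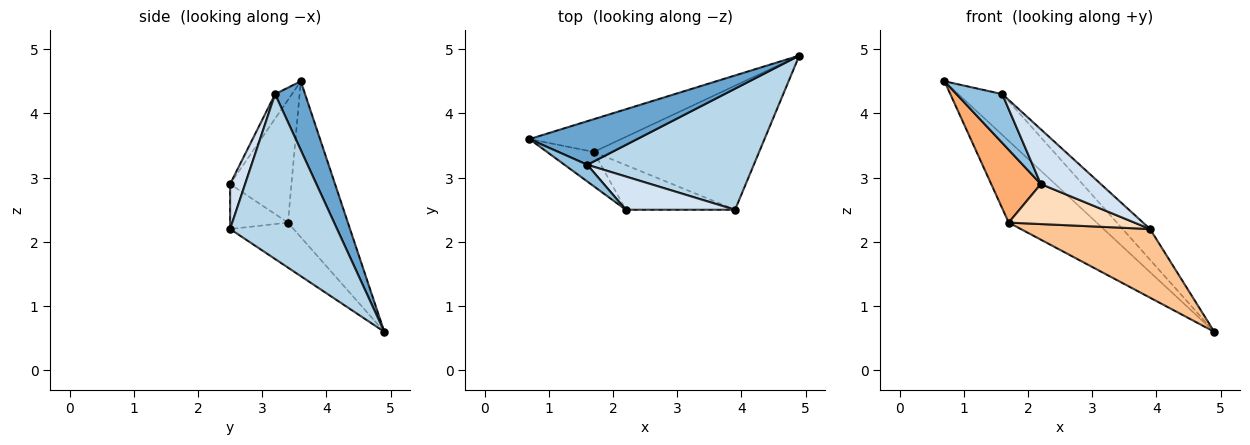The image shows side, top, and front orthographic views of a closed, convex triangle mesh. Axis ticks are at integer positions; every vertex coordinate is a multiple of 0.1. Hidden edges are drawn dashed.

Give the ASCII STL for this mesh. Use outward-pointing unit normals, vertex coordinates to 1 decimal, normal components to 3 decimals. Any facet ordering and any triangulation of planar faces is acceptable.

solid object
 facet normal 0.422 0.620 0.661
  outer loop
   vertex 1.6 3.2 4.3
   vertex 4.9 4.9 0.6
   vertex 0.7 3.6 4.5
  endloop
 endfacet
 facet normal -0.329 -0.893 0.306
  outer loop
   vertex 1.6 3.2 4.3
   vertex 0.7 3.6 4.5
   vertex 2.2 2.5 2.9
  endloop
 endfacet
 facet normal 0.692 0.178 0.699
  outer loop
   vertex 3.9 2.5 2.2
   vertex 4.9 4.9 0.6
   vertex 1.6 3.2 4.3
  endloop
 endfacet
 facet normal 0.209 -0.836 0.508
  outer loop
   vertex 3.9 2.5 2.2
   vertex 1.6 3.2 4.3
   vertex 2.2 2.5 2.9
  endloop
 endfacet
 facet normal -0.535 0.784 -0.314
  outer loop
   vertex 1.7 3.4 2.3
   vertex 0.7 3.6 4.5
   vertex 4.9 4.9 0.6
  endloop
 endfacet
 facet normal -0.745 -0.603 -0.284
  outer loop
   vertex 1.7 3.4 2.3
   vertex 2.2 2.5 2.9
   vertex 0.7 3.6 4.5
  endloop
 endfacet
 facet normal -0.231 -0.471 -0.851
  outer loop
   vertex 1.7 3.4 2.3
   vertex 4.9 4.9 0.6
   vertex 3.9 2.5 2.2
  endloop
 endfacet
 facet normal -0.293 -0.638 -0.712
  outer loop
   vertex 1.7 3.4 2.3
   vertex 3.9 2.5 2.2
   vertex 2.2 2.5 2.9
  endloop
 endfacet
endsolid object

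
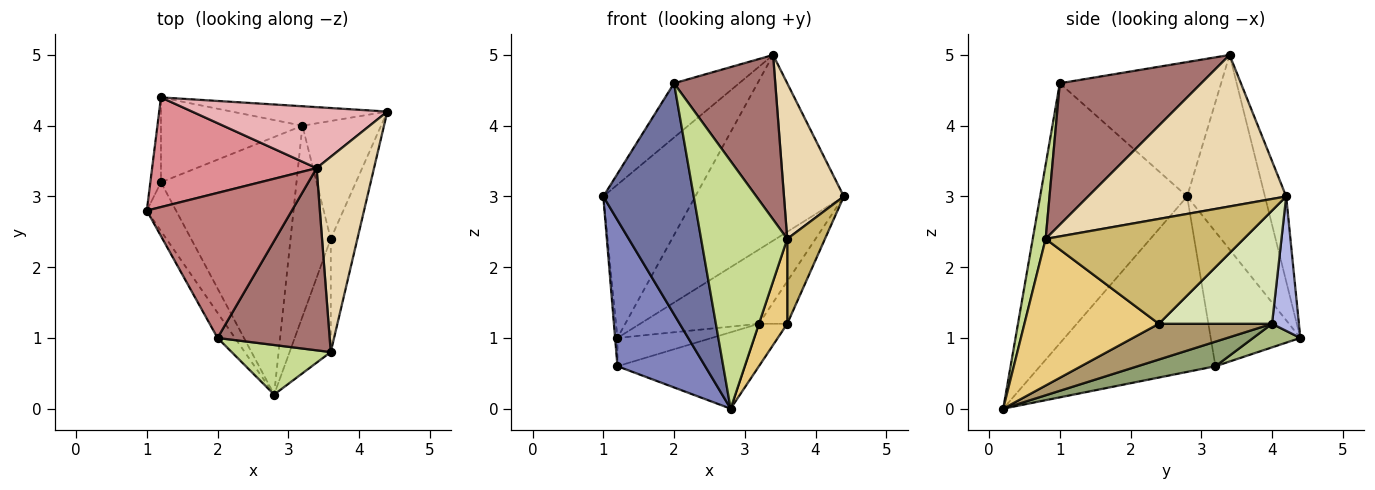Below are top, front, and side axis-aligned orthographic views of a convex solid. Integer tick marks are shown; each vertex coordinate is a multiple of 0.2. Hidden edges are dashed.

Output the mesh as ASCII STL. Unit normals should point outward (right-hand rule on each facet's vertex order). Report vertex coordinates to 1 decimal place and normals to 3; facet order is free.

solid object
 facet normal -0.850 -0.523 -0.057
  outer loop
   vertex 2.0 1.0 4.6
   vertex 1.0 2.8 3.0
   vertex 2.8 0.2 0.0
  endloop
 endfacet
 facet normal -0.885 -0.442 -0.147
  outer loop
   vertex 1.2 3.2 0.6
   vertex 2.8 0.2 0.0
   vertex 1.0 2.8 3.0
  endloop
 endfacet
 facet normal -0.997 0.026 -0.079
  outer loop
   vertex 1.2 3.2 0.6
   vertex 1.0 2.8 3.0
   vertex 1.2 4.4 1.0
  endloop
 endfacet
 facet normal 0.214 0.945 -0.248
  outer loop
   vertex 3.2 4.0 1.2
   vertex 1.2 4.4 1.0
   vertex 4.4 4.2 3.0
  endloop
 endfacet
 facet normal 0.171 0.280 -0.945
  outer loop
   vertex 3.2 4.0 1.2
   vertex 2.8 0.2 0.0
   vertex 1.2 3.2 0.6
  endloop
 endfacet
 facet normal 0.156 0.312 -0.937
  outer loop
   vertex 3.2 4.0 1.2
   vertex 1.2 3.2 0.6
   vertex 1.2 4.4 1.0
  endloop
 endfacet
 facet normal 0.146 -0.970 0.194
  outer loop
   vertex 3.6 0.8 2.4
   vertex 2.0 1.0 4.6
   vertex 2.8 0.2 0.0
  endloop
 endfacet
 facet normal 0.805 0.201 -0.559
  outer loop
   vertex 3.6 2.4 1.2
   vertex 3.2 4.0 1.2
   vertex 4.4 4.2 3.0
  endloop
 endfacet
 facet normal 0.655 0.164 -0.737
  outer loop
   vertex 3.6 2.4 1.2
   vertex 2.8 0.2 0.0
   vertex 3.2 4.0 1.2
  endloop
 endfacet
 facet normal 0.953 -0.182 -0.242
  outer loop
   vertex 3.6 2.4 1.2
   vertex 4.4 4.2 3.0
   vertex 3.6 0.8 2.4
  endloop
 endfacet
 facet normal 0.944 -0.199 -0.265
  outer loop
   vertex 3.6 2.4 1.2
   vertex 3.6 0.8 2.4
   vertex 2.8 0.2 0.0
  endloop
 endfacet
 facet normal 0.900 -0.272 0.341
  outer loop
   vertex 3.4 3.4 5.0
   vertex 3.6 0.8 2.4
   vertex 4.4 4.2 3.0
  endloop
 endfacet
 facet normal 0.684 -0.489 0.542
  outer loop
   vertex 3.4 3.4 5.0
   vertex 2.0 1.0 4.6
   vertex 3.6 0.8 2.4
  endloop
 endfacet
 facet normal -0.656 0.265 0.707
  outer loop
   vertex 3.4 3.4 5.0
   vertex 1.0 2.8 3.0
   vertex 2.0 1.0 4.6
  endloop
 endfacet
 facet normal -0.567 0.670 0.479
  outer loop
   vertex 3.4 3.4 5.0
   vertex 1.2 4.4 1.0
   vertex 1.0 2.8 3.0
  endloop
 endfacet
 facet normal -0.134 0.941 0.309
  outer loop
   vertex 3.4 3.4 5.0
   vertex 4.4 4.2 3.0
   vertex 1.2 4.4 1.0
  endloop
 endfacet
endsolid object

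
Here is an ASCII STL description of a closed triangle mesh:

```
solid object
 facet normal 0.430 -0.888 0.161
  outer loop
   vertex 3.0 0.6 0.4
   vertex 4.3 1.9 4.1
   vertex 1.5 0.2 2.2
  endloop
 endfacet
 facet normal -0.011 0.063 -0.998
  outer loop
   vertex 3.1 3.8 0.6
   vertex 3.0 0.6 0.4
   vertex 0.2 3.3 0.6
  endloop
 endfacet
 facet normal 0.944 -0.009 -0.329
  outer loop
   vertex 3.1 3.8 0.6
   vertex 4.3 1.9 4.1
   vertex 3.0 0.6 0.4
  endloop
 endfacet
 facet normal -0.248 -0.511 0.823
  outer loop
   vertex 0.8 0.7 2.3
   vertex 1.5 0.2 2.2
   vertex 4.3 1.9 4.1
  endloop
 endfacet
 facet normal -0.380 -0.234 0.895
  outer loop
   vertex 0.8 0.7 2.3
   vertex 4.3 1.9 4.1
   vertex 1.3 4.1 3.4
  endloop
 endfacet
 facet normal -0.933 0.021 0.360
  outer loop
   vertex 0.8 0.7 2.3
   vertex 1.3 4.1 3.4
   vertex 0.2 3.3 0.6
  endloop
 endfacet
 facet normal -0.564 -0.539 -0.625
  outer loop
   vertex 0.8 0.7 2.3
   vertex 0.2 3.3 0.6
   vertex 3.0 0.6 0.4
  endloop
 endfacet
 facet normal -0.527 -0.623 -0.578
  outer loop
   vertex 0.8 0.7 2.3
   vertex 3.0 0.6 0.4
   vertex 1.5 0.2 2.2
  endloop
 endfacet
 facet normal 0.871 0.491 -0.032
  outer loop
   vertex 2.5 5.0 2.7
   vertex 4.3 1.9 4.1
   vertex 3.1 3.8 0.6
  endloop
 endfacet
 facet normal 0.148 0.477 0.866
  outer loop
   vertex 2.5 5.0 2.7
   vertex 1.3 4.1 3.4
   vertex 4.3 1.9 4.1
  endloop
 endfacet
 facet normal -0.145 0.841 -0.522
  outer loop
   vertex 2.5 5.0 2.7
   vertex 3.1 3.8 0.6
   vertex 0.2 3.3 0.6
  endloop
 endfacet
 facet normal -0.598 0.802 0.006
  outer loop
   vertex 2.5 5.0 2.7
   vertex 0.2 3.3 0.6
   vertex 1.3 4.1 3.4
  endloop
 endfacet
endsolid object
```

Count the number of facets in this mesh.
12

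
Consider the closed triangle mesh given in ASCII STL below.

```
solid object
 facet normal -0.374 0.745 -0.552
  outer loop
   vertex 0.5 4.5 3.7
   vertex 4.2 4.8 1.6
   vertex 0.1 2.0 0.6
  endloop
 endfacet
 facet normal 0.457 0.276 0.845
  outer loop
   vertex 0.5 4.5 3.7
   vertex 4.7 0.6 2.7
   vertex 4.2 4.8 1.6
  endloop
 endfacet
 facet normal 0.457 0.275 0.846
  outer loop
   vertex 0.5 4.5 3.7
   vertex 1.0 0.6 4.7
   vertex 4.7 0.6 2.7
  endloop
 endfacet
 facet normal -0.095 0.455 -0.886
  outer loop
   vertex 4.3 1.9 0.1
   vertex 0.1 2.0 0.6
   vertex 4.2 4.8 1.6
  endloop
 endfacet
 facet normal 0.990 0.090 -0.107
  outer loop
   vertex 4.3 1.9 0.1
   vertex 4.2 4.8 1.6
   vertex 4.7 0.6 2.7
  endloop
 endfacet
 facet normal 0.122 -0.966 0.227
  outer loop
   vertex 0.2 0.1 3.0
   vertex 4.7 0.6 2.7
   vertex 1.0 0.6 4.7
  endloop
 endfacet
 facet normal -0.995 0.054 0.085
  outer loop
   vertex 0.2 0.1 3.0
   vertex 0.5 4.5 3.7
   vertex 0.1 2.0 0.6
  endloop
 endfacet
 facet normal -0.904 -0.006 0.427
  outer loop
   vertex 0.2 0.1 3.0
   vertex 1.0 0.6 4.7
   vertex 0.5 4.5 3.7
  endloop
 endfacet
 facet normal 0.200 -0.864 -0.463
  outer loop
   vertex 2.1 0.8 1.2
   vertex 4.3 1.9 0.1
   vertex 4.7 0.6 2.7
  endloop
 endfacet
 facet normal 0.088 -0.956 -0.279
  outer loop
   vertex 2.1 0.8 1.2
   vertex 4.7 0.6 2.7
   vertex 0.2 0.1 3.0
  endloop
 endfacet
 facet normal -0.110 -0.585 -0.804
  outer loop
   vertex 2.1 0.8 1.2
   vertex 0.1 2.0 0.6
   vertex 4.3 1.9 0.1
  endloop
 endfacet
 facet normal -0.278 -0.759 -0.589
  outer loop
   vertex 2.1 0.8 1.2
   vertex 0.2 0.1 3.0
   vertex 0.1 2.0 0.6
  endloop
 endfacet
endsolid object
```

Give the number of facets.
12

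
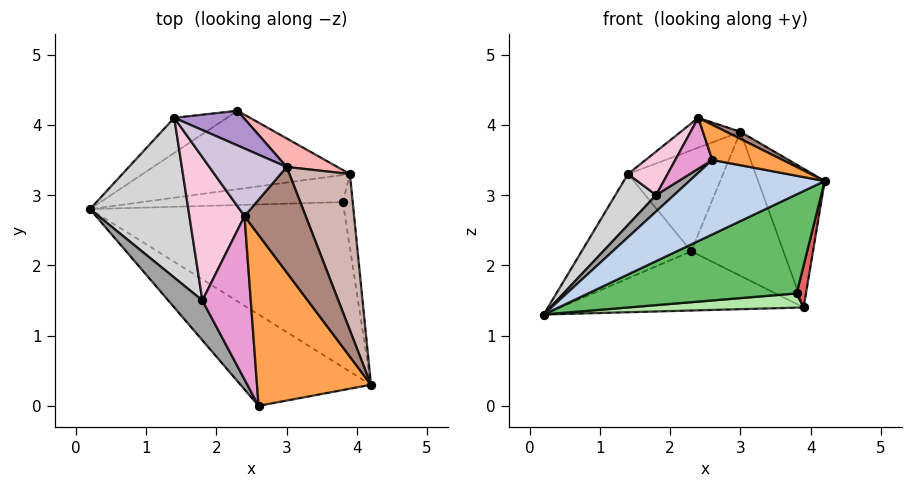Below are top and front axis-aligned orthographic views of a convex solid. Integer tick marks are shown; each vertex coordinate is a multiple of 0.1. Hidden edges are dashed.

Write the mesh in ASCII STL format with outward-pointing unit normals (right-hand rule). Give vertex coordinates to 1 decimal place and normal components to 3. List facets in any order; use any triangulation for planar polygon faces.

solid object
 facet normal -0.060 0.602 -0.796
  outer loop
   vertex 3.9 3.3 1.4
   vertex 0.2 2.8 1.3
   vertex 2.3 4.2 2.2
  endloop
 endfacet
 facet normal -0.027 -0.632 -0.775
  outer loop
   vertex 2.6 0.0 3.5
   vertex 0.2 2.8 1.3
   vertex 4.2 0.3 3.2
  endloop
 endfacet
 facet normal 0.216 -0.197 0.956
  outer loop
   vertex 2.6 0.0 3.5
   vertex 4.2 0.3 3.2
   vertex 2.4 2.7 4.1
  endloop
 endfacet
 facet normal -0.444 0.849 -0.286
  outer loop
   vertex 1.4 4.1 3.3
   vertex 2.3 4.2 2.2
   vertex 0.2 2.8 1.3
  endloop
 endfacet
 facet normal 0.085 -0.513 -0.854
  outer loop
   vertex 3.8 2.9 1.6
   vertex 4.2 0.3 3.2
   vertex 0.2 2.8 1.3
  endloop
 endfacet
 facet normal 0.086 -0.463 -0.882
  outer loop
   vertex 3.8 2.9 1.6
   vertex 0.2 2.8 1.3
   vertex 3.9 3.3 1.4
  endloop
 endfacet
 facet normal 0.241 -0.482 -0.843
  outer loop
   vertex 3.8 2.9 1.6
   vertex 3.9 3.3 1.4
   vertex 4.2 0.3 3.2
  endloop
 endfacet
 facet normal 0.544 0.823 0.163
  outer loop
   vertex 3.0 3.4 3.9
   vertex 3.9 3.3 1.4
   vertex 2.3 4.2 2.2
  endloop
 endfacet
 facet normal 0.280 0.908 0.312
  outer loop
   vertex 3.0 3.4 3.9
   vertex 2.3 4.2 2.2
   vertex 1.4 4.1 3.3
  endloop
 endfacet
 facet normal -0.164 0.398 0.902
  outer loop
   vertex 3.0 3.4 3.9
   vertex 1.4 4.1 3.3
   vertex 2.4 2.7 4.1
  endloop
 endfacet
 facet normal 0.380 -0.062 0.923
  outer loop
   vertex 3.0 3.4 3.9
   vertex 2.4 2.7 4.1
   vertex 4.2 0.3 3.2
  endloop
 endfacet
 facet normal 0.907 0.280 0.315
  outer loop
   vertex 3.0 3.4 3.9
   vertex 4.2 0.3 3.2
   vertex 3.9 3.3 1.4
  endloop
 endfacet
 facet normal -0.756 -0.195 0.625
  outer loop
   vertex 1.8 1.5 3.0
   vertex 2.6 0.0 3.5
   vertex 2.4 2.7 4.1
  endloop
 endfacet
 facet normal -0.761 -0.189 0.621
  outer loop
   vertex 1.8 1.5 3.0
   vertex 2.4 2.7 4.1
   vertex 1.4 4.1 3.3
  endloop
 endfacet
 facet normal -0.791 -0.233 0.566
  outer loop
   vertex 1.8 1.5 3.0
   vertex 0.2 2.8 1.3
   vertex 2.6 0.0 3.5
  endloop
 endfacet
 facet normal -0.783 -0.189 0.593
  outer loop
   vertex 1.8 1.5 3.0
   vertex 1.4 4.1 3.3
   vertex 0.2 2.8 1.3
  endloop
 endfacet
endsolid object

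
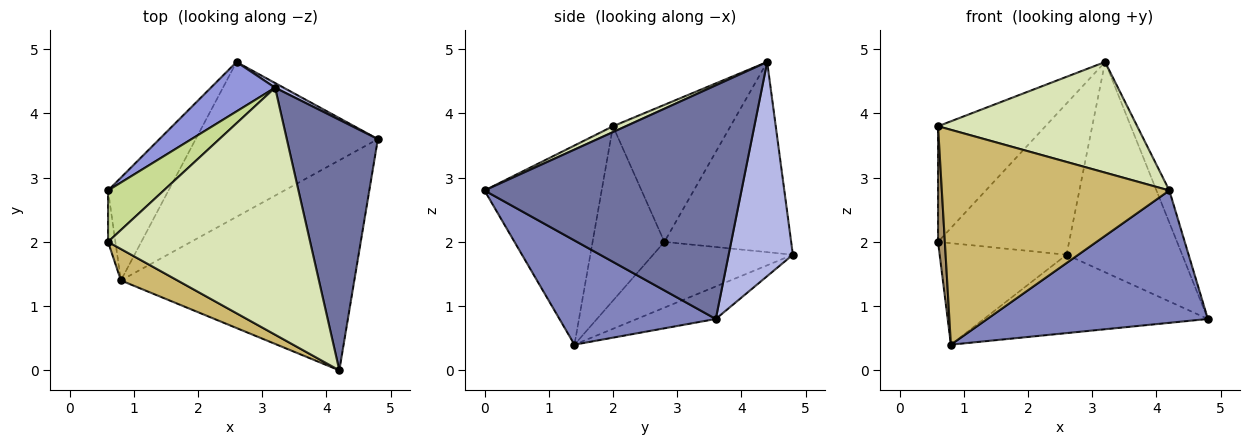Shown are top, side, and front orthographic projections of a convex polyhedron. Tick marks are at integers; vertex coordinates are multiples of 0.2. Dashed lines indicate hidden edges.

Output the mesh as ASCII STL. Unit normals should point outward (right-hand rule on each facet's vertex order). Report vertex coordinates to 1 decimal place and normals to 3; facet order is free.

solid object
 facet normal 0.931 0.047 0.363
  outer loop
   vertex 3.2 4.4 4.8
   vertex 4.2 0.0 2.8
   vertex 4.8 3.6 0.8
  endloop
 endfacet
 facet normal 0.353 -0.499 -0.792
  outer loop
   vertex 0.8 1.4 0.4
   vertex 4.8 3.6 0.8
   vertex 4.2 0.0 2.8
  endloop
 endfacet
 facet normal -0.677 0.700 0.229
  outer loop
   vertex 2.6 4.8 1.8
   vertex 0.6 2.8 2.0
   vertex 3.2 4.4 4.8
  endloop
 endfacet
 facet normal 0.486 0.874 0.019
  outer loop
   vertex 2.6 4.8 1.8
   vertex 3.2 4.4 4.8
   vertex 4.8 3.6 0.8
  endloop
 endfacet
 facet normal -0.612 0.556 -0.563
  outer loop
   vertex 2.6 4.8 1.8
   vertex 0.8 1.4 0.4
   vertex 0.6 2.8 2.0
  endloop
 endfacet
 facet normal -0.157 0.446 -0.881
  outer loop
   vertex 2.6 4.8 1.8
   vertex 4.8 3.6 0.8
   vertex 0.8 1.4 0.4
  endloop
 endfacet
 facet normal -0.707 0.646 0.287
  outer loop
   vertex 0.6 2.0 3.8
   vertex 3.2 4.4 4.8
   vertex 0.6 2.8 2.0
  endloop
 endfacet
 facet normal 0.026 -0.409 0.912
  outer loop
   vertex 0.6 2.0 3.8
   vertex 4.2 0.0 2.8
   vertex 3.2 4.4 4.8
  endloop
 endfacet
 facet normal -0.995 -0.094 -0.042
  outer loop
   vertex 0.6 2.0 3.8
   vertex 0.6 2.8 2.0
   vertex 0.8 1.4 0.4
  endloop
 endfacet
 facet normal -0.454 -0.882 0.129
  outer loop
   vertex 0.6 2.0 3.8
   vertex 0.8 1.4 0.4
   vertex 4.2 0.0 2.8
  endloop
 endfacet
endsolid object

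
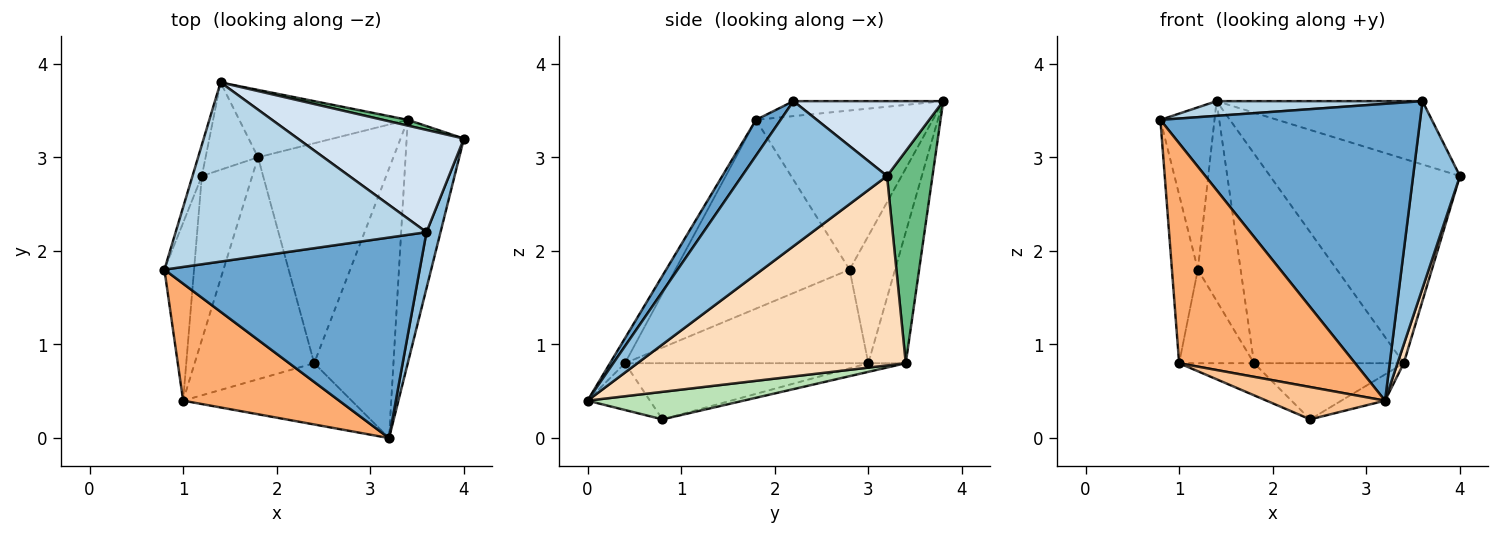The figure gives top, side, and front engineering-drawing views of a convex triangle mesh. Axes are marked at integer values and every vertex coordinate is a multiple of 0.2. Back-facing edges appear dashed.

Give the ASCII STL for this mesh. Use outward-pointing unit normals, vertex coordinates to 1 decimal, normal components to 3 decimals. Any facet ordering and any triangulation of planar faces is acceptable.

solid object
 facet normal 0.078 -0.826 0.558
  outer loop
   vertex 3.6 2.2 3.6
   vertex 0.8 1.8 3.4
   vertex 3.2 0.0 0.4
  endloop
 endfacet
 facet normal 0.948 -0.306 0.092
  outer loop
   vertex 3.6 2.2 3.6
   vertex 3.2 0.0 0.4
   vertex 4.0 3.2 2.8
  endloop
 endfacet
 facet normal -0.059 -0.082 0.995
  outer loop
   vertex 1.4 3.8 3.6
   vertex 0.8 1.8 3.4
   vertex 3.6 2.2 3.6
  endloop
 endfacet
 facet normal 0.358 0.492 0.794
  outer loop
   vertex 1.4 3.8 3.6
   vertex 3.6 2.2 3.6
   vertex 4.0 3.2 2.8
  endloop
 endfacet
 facet normal -0.422 0.130 -0.897
  outer loop
   vertex 1.0 0.4 0.8
   vertex 1.8 3.0 0.8
   vertex 2.4 0.8 0.2
  endloop
 endfacet
 facet normal -0.075 -0.880 0.468
  outer loop
   vertex 1.0 0.4 0.8
   vertex 3.2 0.0 0.4
   vertex 0.8 1.8 3.4
  endloop
 endfacet
 facet normal -0.239 -0.453 -0.859
  outer loop
   vertex 1.0 0.4 0.8
   vertex 2.4 0.8 0.2
   vertex 3.2 0.0 0.4
  endloop
 endfacet
 facet normal 0.957 -0.022 -0.289
  outer loop
   vertex 3.4 3.4 0.8
   vertex 4.0 3.2 2.8
   vertex 3.2 0.0 0.4
  endloop
 endfacet
 facet normal 0.233 0.972 0.027
  outer loop
   vertex 3.4 3.4 0.8
   vertex 1.4 3.8 3.6
   vertex 4.0 3.2 2.8
  endloop
 endfacet
 facet normal -0.232 0.926 -0.298
  outer loop
   vertex 3.4 3.4 0.8
   vertex 1.8 3.0 0.8
   vertex 1.4 3.8 3.6
  endloop
 endfacet
 facet normal 0.327 0.091 -0.941
  outer loop
   vertex 3.4 3.4 0.8
   vertex 3.2 0.0 0.4
   vertex 2.4 0.8 0.2
  endloop
 endfacet
 facet normal -0.062 0.247 -0.967
  outer loop
   vertex 3.4 3.4 0.8
   vertex 2.4 0.8 0.2
   vertex 1.8 3.0 0.8
  endloop
 endfacet
 facet normal -0.977 0.145 -0.153
  outer loop
   vertex 1.2 2.8 1.8
   vertex 1.0 0.4 0.8
   vertex 0.8 1.8 3.4
  endloop
 endfacet
 facet normal -0.850 0.261 -0.458
  outer loop
   vertex 1.2 2.8 1.8
   vertex 1.8 3.0 0.8
   vertex 1.0 0.4 0.8
  endloop
 endfacet
 facet normal -0.955 0.292 -0.056
  outer loop
   vertex 1.2 2.8 1.8
   vertex 0.8 1.8 3.4
   vertex 1.4 3.8 3.6
  endloop
 endfacet
 facet normal -0.698 0.656 -0.287
  outer loop
   vertex 1.2 2.8 1.8
   vertex 1.4 3.8 3.6
   vertex 1.8 3.0 0.8
  endloop
 endfacet
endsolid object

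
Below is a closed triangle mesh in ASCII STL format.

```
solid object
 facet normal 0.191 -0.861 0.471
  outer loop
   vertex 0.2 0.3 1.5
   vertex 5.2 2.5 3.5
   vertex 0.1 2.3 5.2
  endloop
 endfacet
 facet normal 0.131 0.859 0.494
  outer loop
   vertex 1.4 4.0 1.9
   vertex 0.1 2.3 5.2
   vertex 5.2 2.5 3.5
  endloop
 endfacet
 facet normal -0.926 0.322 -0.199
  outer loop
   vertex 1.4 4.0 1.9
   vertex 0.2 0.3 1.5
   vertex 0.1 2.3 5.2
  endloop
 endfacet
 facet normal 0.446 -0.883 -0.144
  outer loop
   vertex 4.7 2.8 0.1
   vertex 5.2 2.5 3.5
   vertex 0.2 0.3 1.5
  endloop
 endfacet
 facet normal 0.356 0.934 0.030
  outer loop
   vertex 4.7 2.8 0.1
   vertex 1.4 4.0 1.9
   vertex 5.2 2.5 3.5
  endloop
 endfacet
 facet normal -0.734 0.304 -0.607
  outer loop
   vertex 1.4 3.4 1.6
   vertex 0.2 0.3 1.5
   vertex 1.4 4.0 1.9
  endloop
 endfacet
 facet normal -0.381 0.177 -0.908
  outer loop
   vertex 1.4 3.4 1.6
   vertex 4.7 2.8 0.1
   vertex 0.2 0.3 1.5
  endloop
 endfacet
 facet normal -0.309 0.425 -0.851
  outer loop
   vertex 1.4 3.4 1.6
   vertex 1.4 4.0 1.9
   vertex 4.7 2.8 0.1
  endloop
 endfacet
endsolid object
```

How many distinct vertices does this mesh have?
6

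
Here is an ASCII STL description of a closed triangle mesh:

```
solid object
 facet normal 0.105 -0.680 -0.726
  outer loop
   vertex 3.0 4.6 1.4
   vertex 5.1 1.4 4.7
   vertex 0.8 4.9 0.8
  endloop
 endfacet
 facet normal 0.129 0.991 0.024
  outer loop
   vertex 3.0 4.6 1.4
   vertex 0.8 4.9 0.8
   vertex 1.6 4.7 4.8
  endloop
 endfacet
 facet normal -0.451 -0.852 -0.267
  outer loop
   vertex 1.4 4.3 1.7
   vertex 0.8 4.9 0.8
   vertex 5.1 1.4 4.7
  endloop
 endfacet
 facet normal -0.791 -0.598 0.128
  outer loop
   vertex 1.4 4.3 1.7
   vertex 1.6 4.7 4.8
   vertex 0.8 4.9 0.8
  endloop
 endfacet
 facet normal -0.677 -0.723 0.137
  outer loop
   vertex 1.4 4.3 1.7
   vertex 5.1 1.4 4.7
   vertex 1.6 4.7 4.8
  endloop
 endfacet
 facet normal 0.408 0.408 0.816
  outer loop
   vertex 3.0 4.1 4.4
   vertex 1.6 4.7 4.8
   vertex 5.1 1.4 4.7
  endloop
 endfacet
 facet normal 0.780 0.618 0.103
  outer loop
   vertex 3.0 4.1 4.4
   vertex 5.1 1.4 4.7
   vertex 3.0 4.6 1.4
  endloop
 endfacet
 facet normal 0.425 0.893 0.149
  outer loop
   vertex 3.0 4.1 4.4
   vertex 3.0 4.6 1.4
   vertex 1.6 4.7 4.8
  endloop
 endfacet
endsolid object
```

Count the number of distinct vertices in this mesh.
6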